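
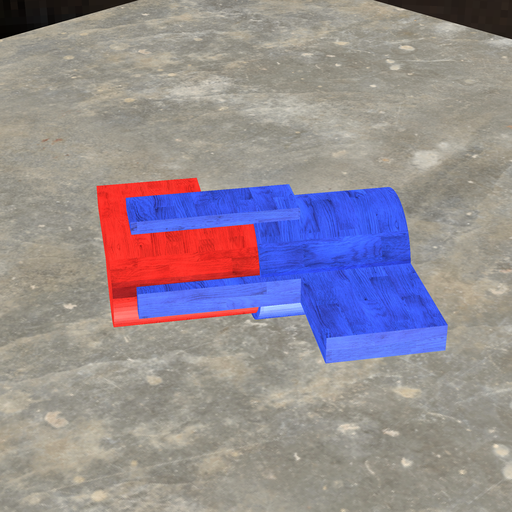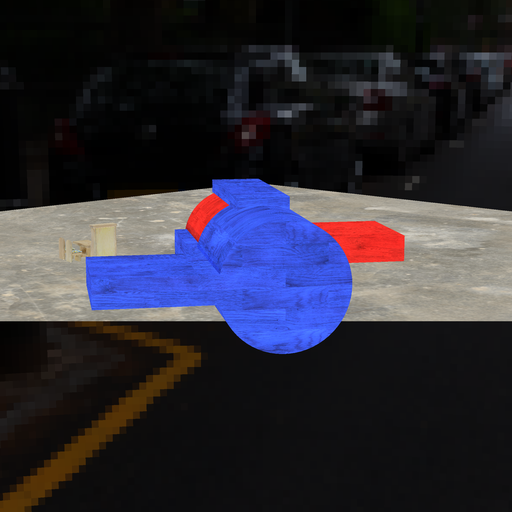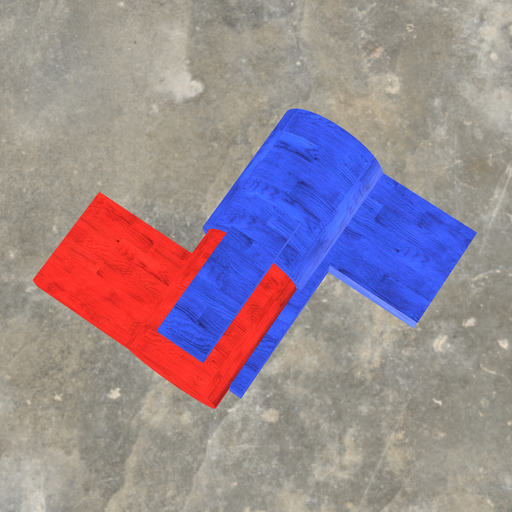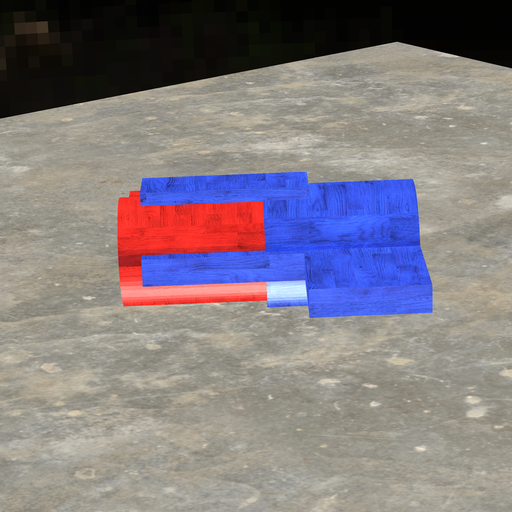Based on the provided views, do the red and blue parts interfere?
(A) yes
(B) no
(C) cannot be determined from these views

(A) yes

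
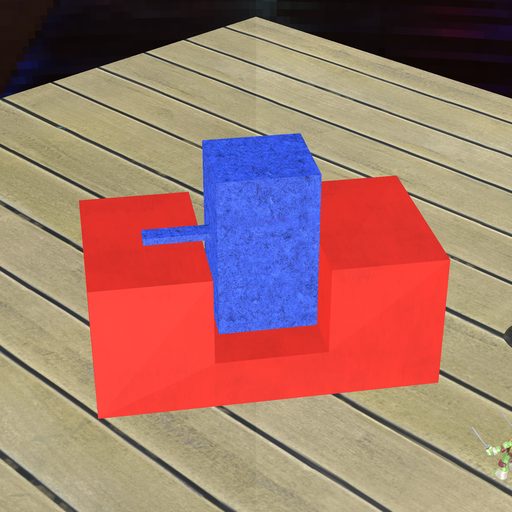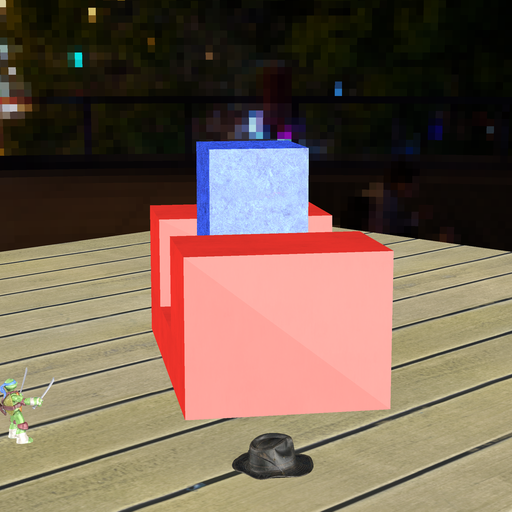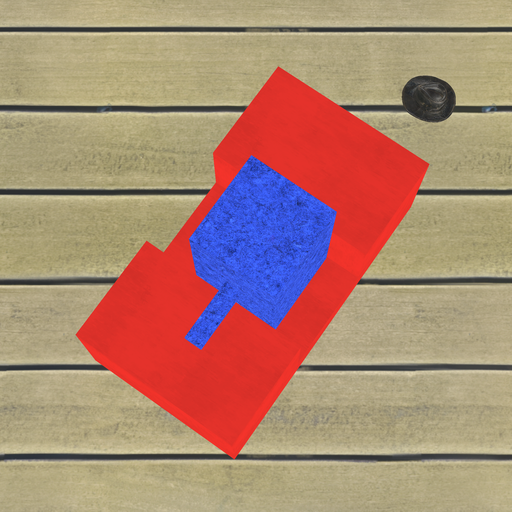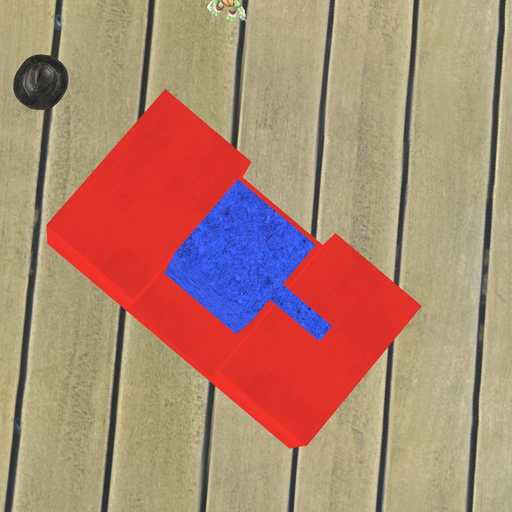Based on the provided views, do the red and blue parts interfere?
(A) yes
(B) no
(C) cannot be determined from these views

(B) no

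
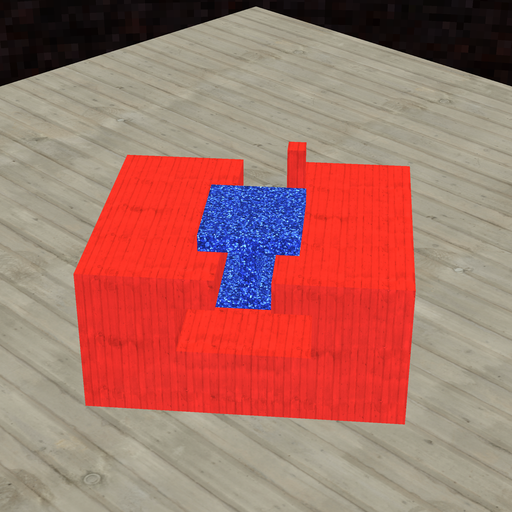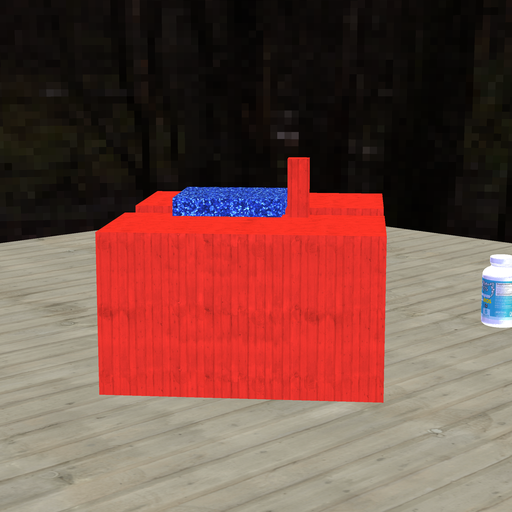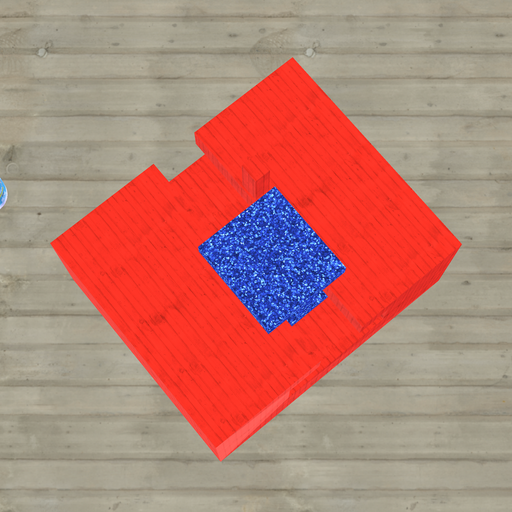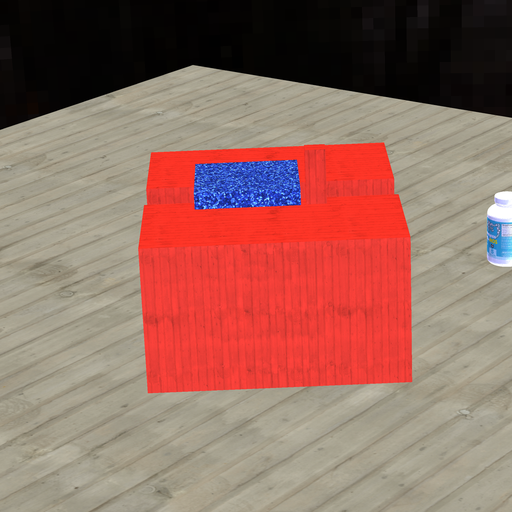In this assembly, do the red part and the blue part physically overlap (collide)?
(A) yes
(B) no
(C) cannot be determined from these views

(B) no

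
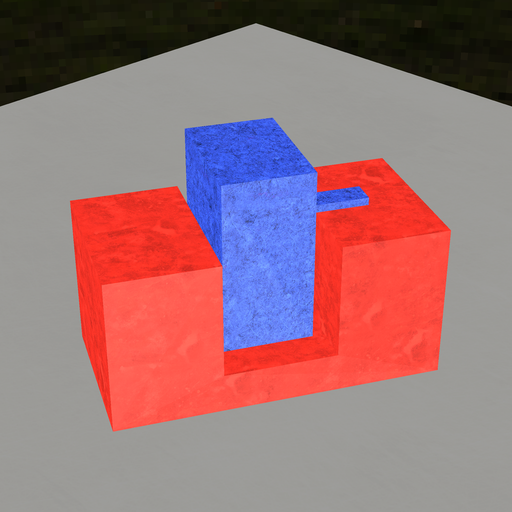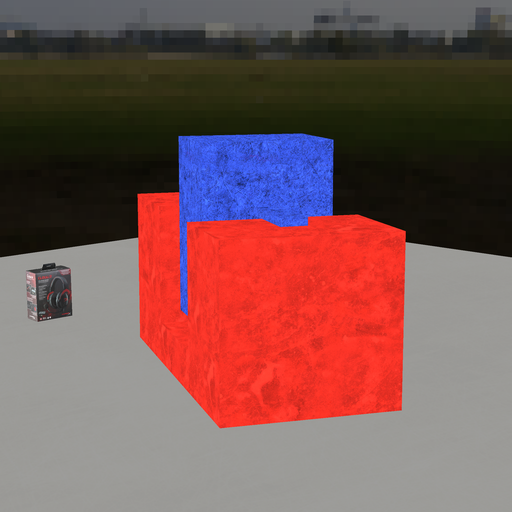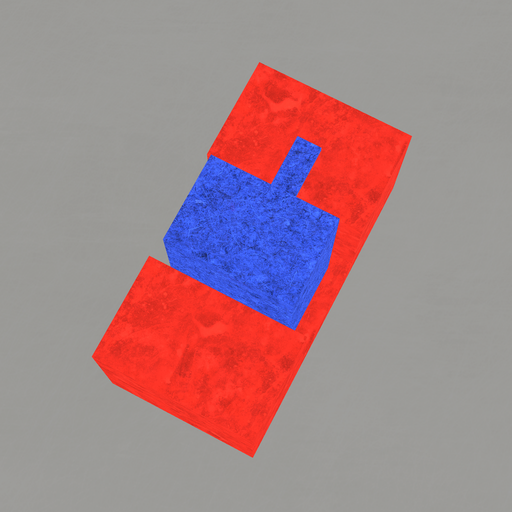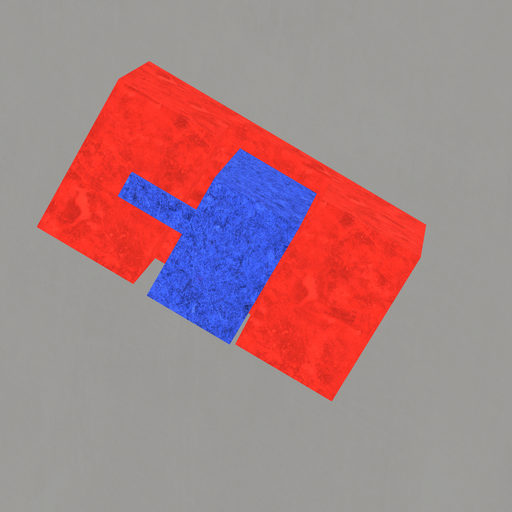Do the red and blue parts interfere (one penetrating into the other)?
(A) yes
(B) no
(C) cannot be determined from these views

(B) no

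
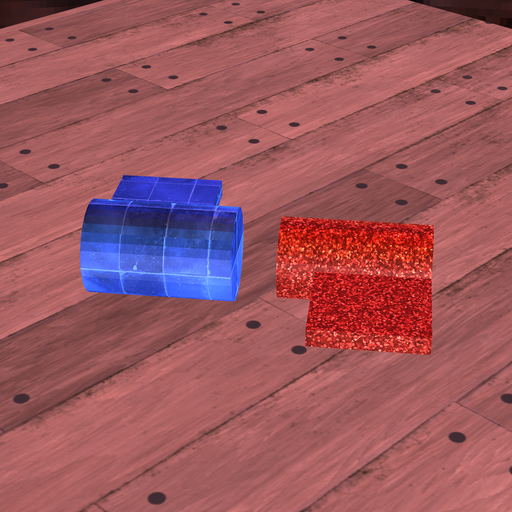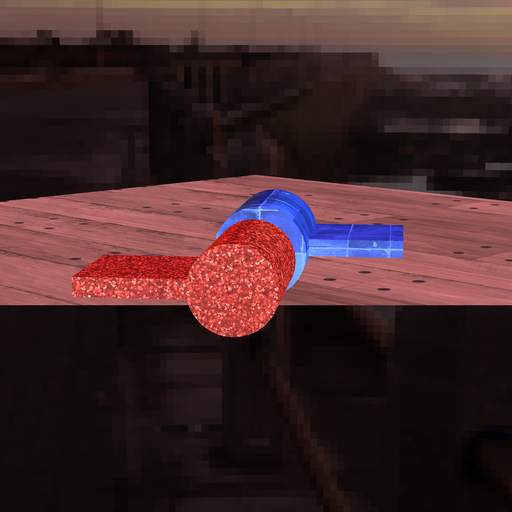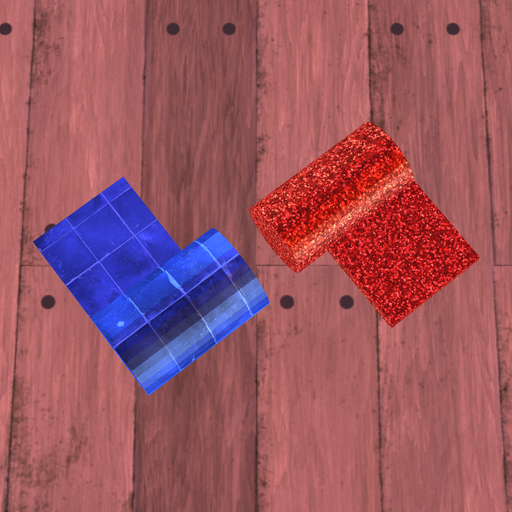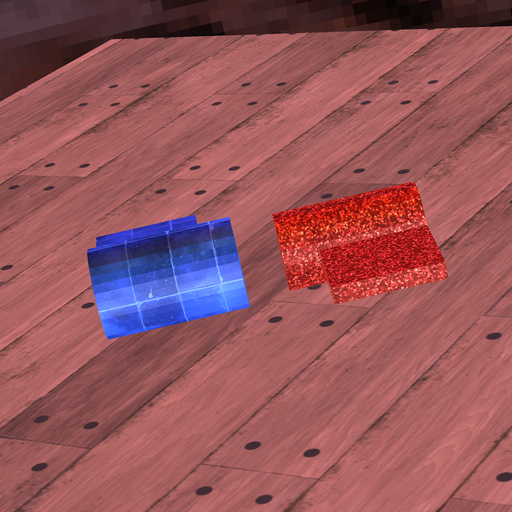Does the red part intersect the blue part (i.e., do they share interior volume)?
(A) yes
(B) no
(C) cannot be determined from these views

(B) no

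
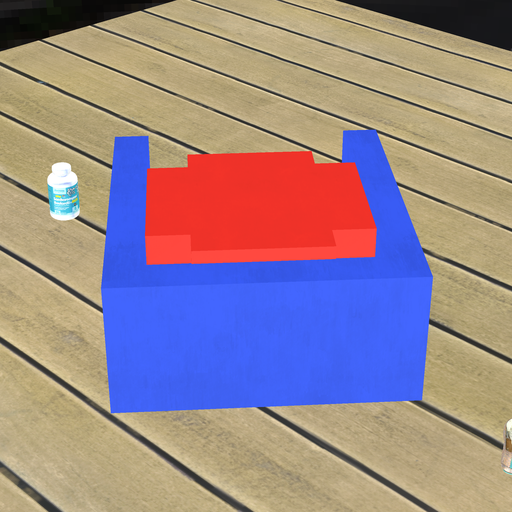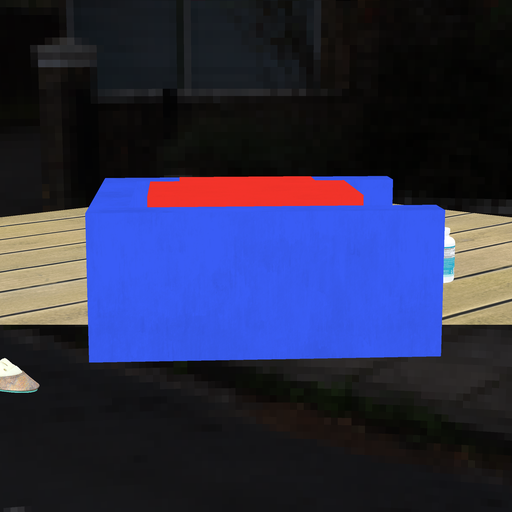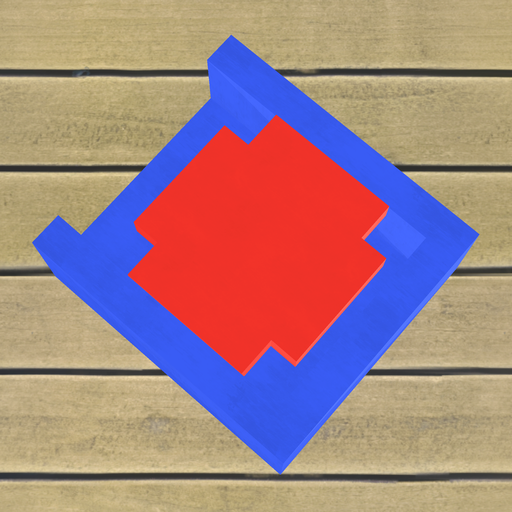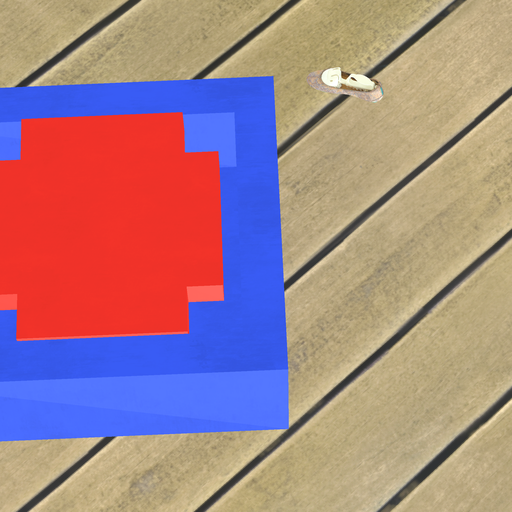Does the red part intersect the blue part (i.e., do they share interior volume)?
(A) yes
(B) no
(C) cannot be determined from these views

(B) no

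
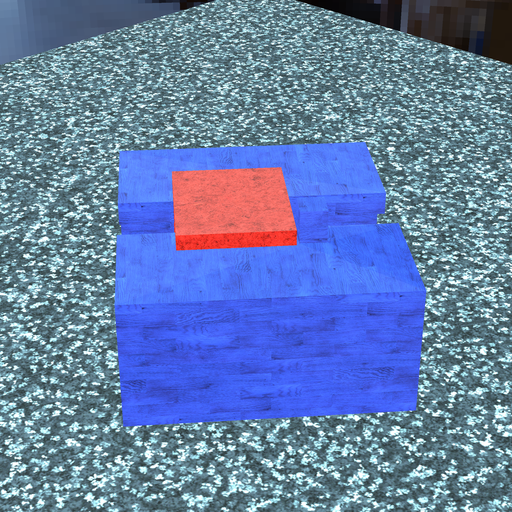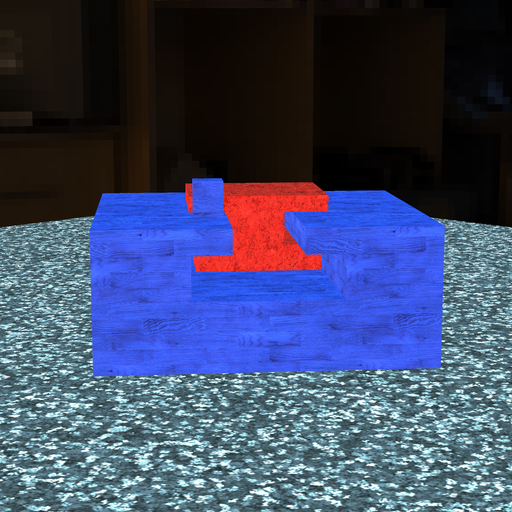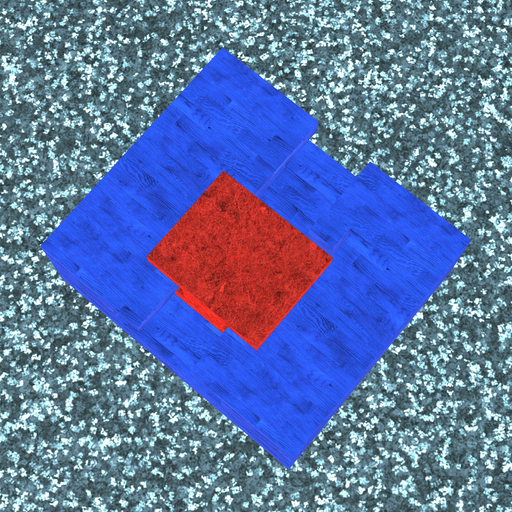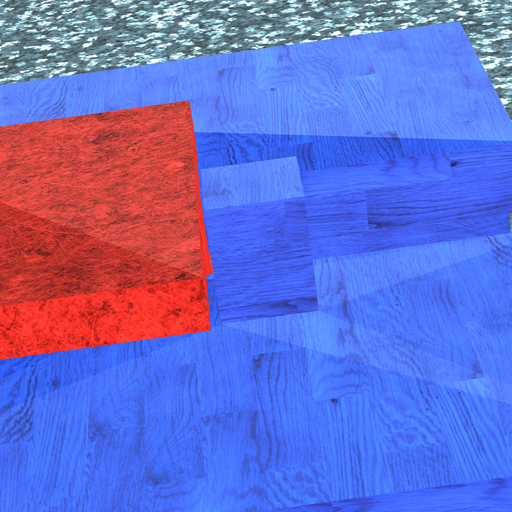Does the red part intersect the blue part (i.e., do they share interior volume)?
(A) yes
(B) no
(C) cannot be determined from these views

(B) no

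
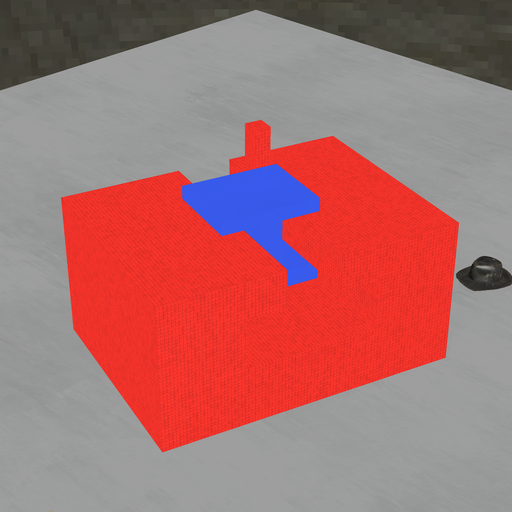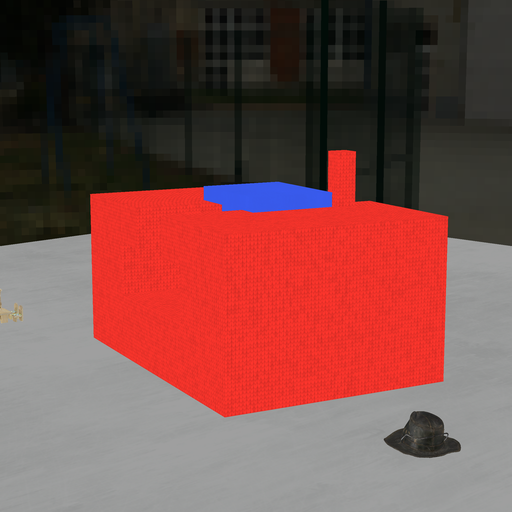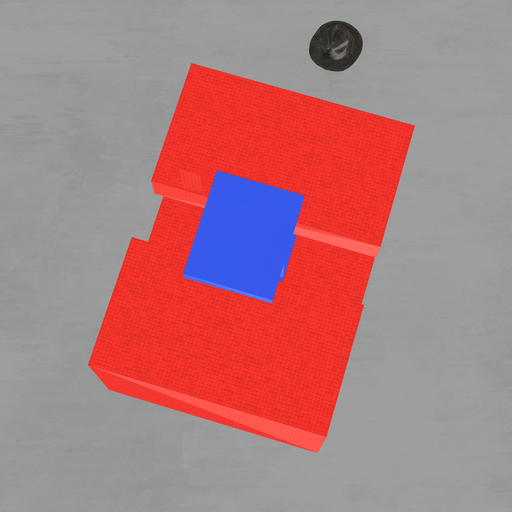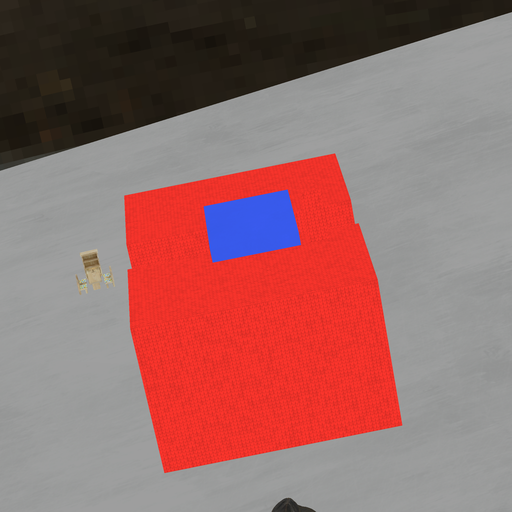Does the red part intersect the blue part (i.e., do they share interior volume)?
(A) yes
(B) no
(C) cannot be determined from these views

(B) no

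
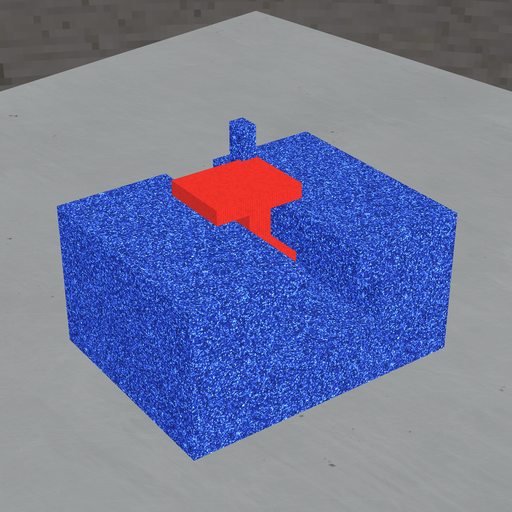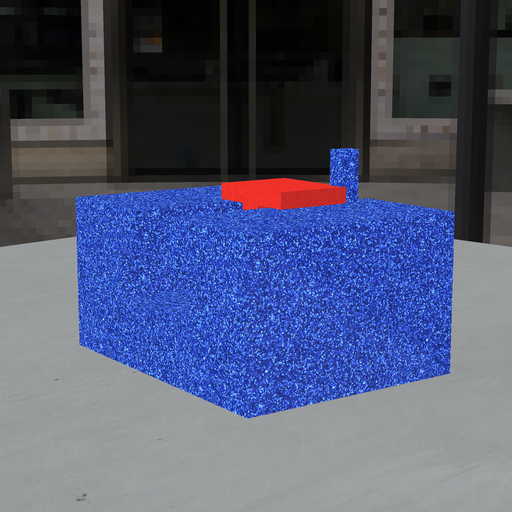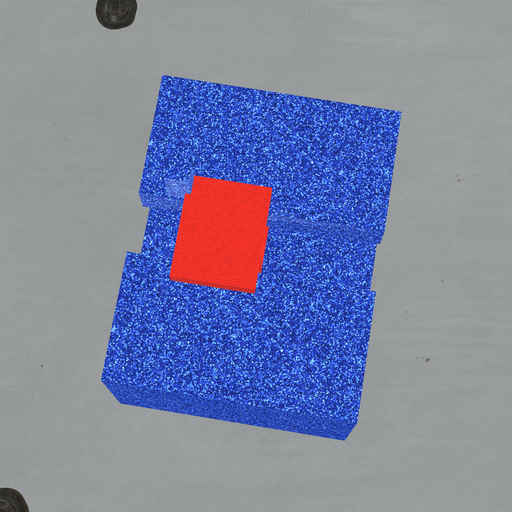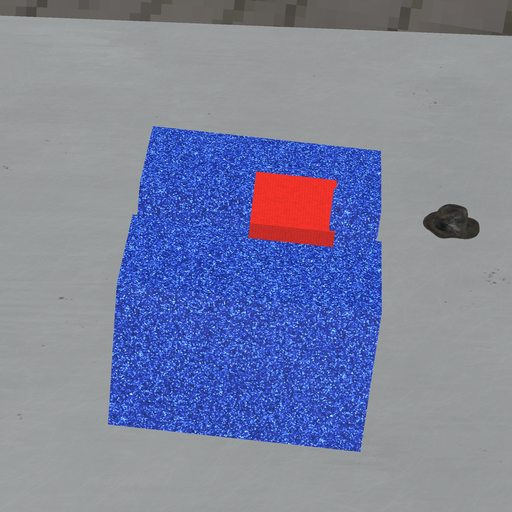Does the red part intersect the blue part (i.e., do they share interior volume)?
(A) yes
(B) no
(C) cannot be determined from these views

(A) yes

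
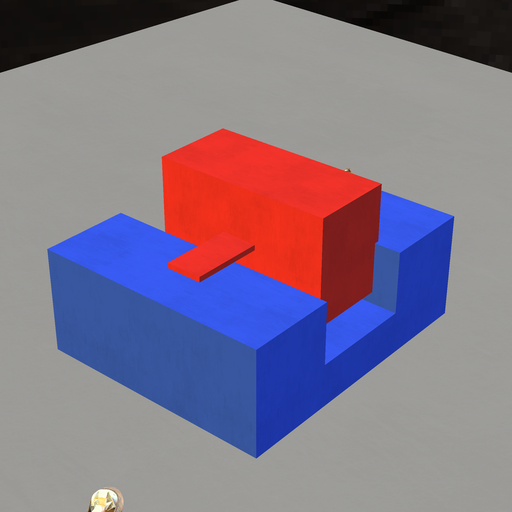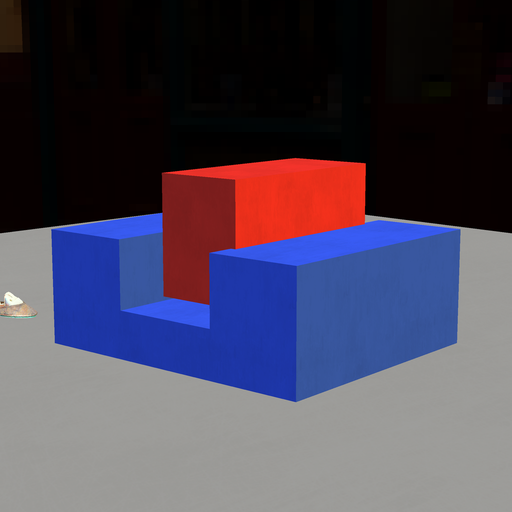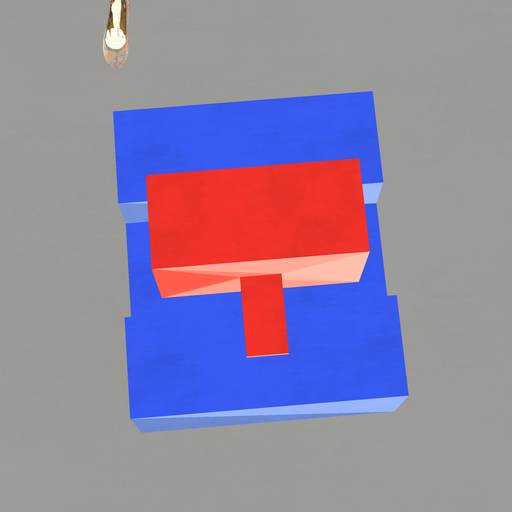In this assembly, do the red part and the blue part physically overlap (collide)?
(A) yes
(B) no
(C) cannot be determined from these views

(C) cannot be determined from these views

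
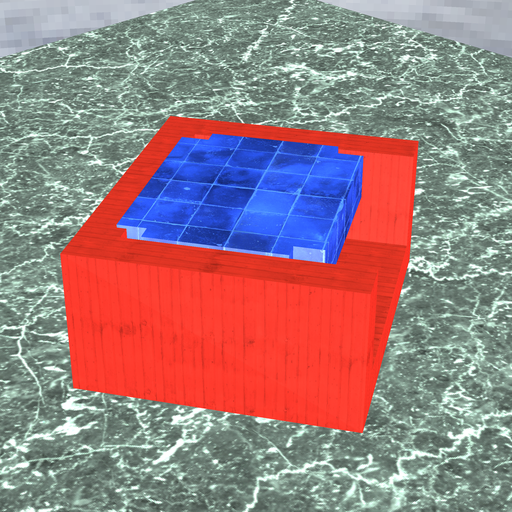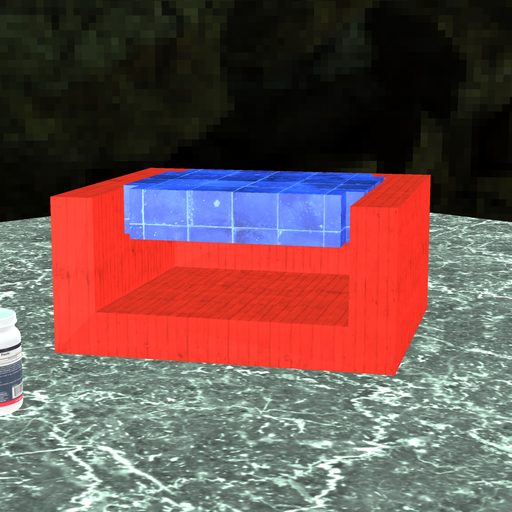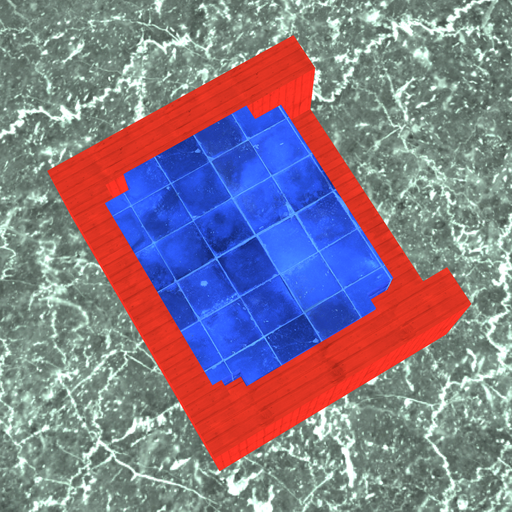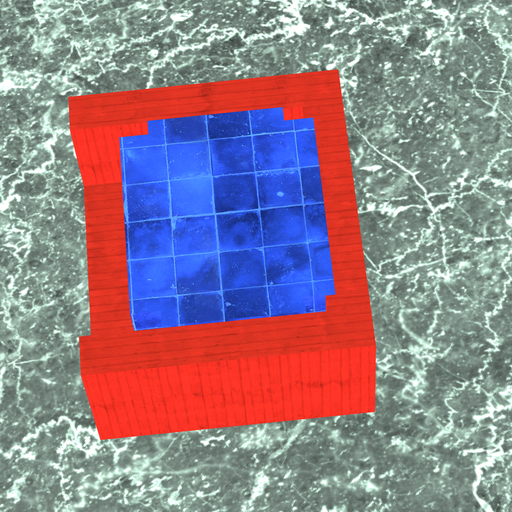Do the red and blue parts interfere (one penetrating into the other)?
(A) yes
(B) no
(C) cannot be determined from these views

(A) yes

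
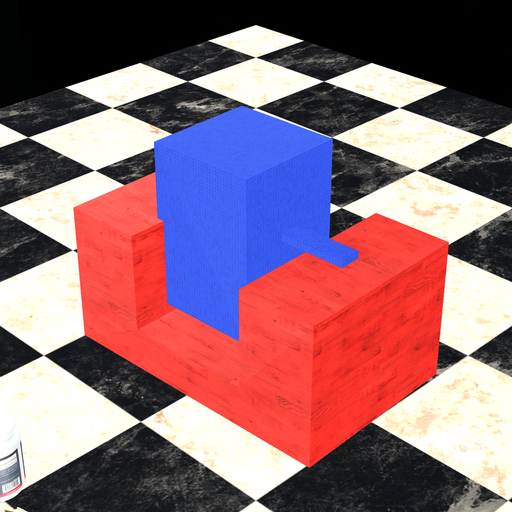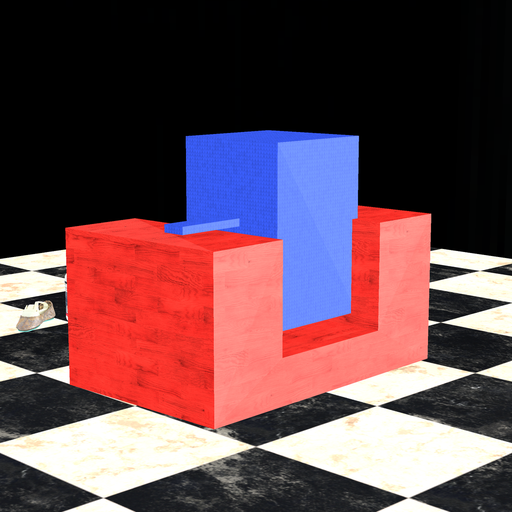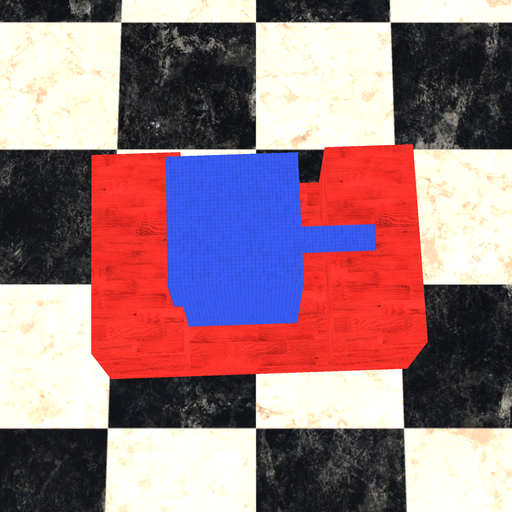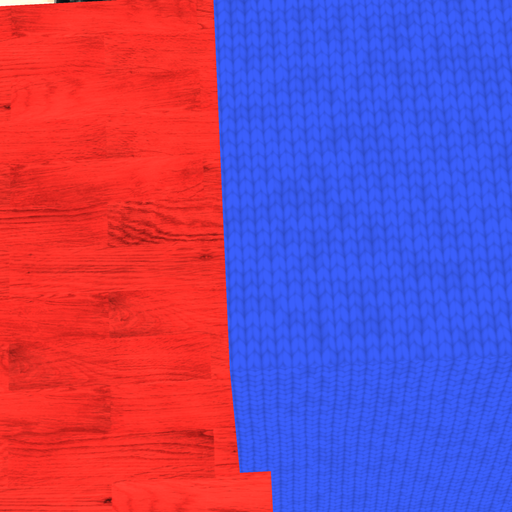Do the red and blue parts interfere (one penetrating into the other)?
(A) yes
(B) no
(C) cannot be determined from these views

(A) yes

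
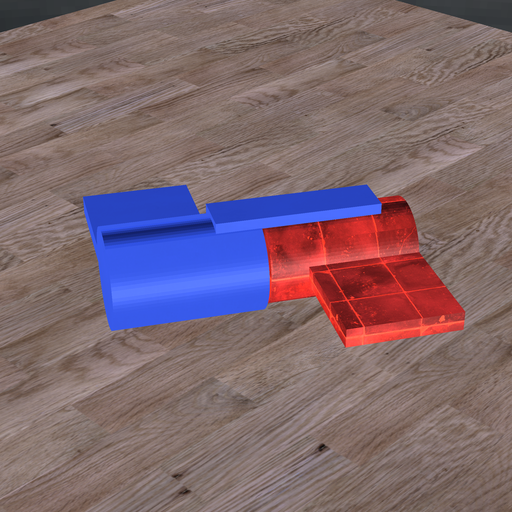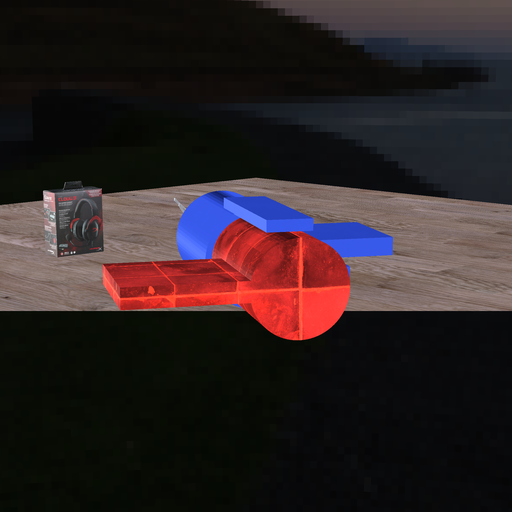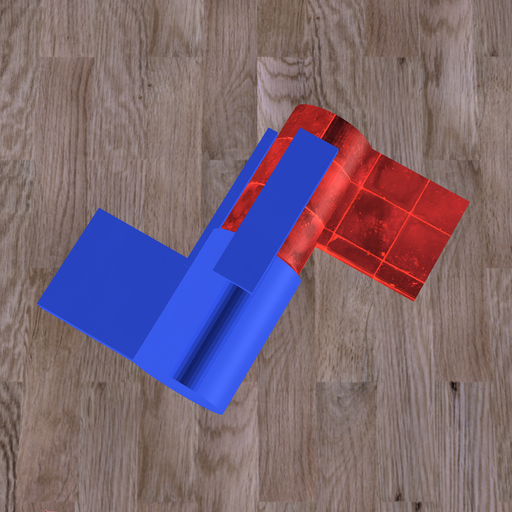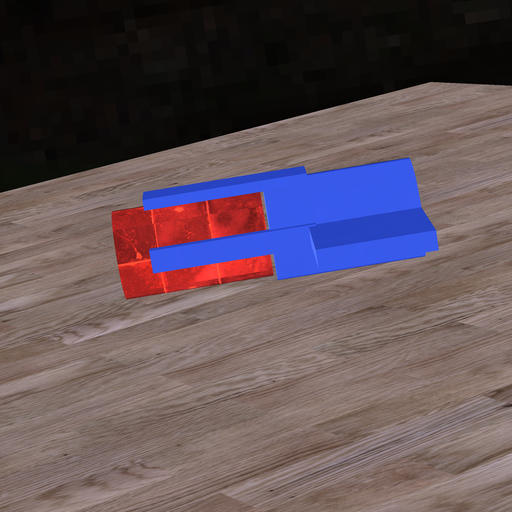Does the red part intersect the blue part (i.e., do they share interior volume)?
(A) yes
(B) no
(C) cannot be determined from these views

(B) no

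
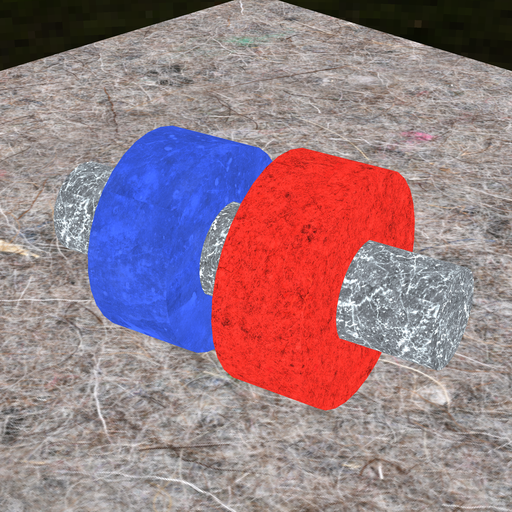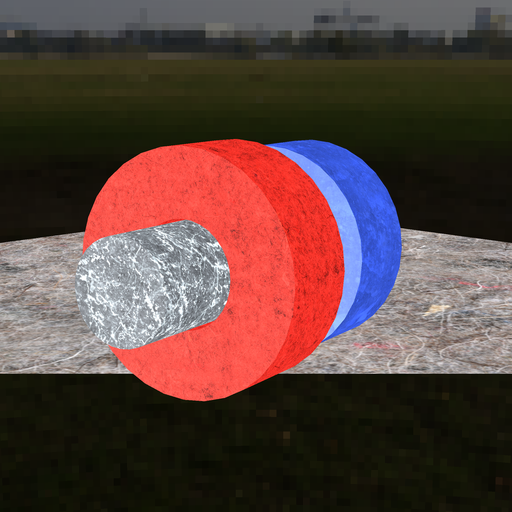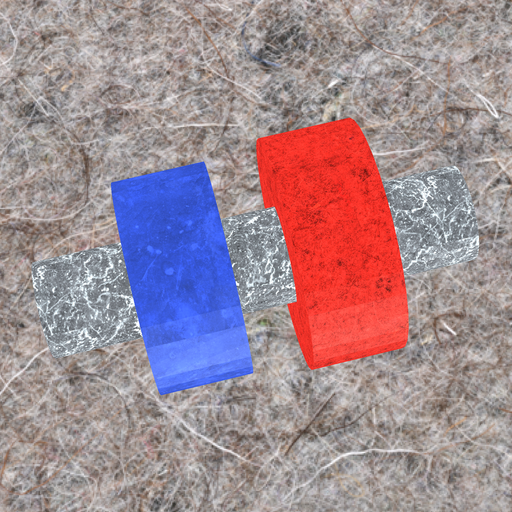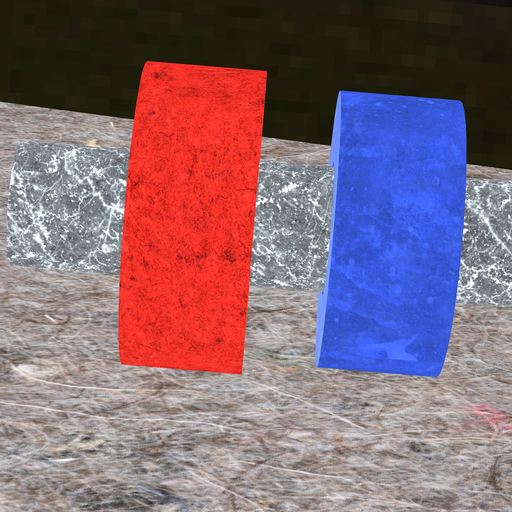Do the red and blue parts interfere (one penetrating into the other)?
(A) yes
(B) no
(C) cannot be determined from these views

(B) no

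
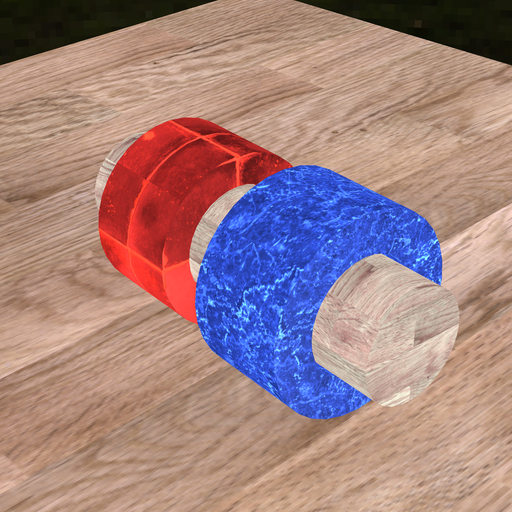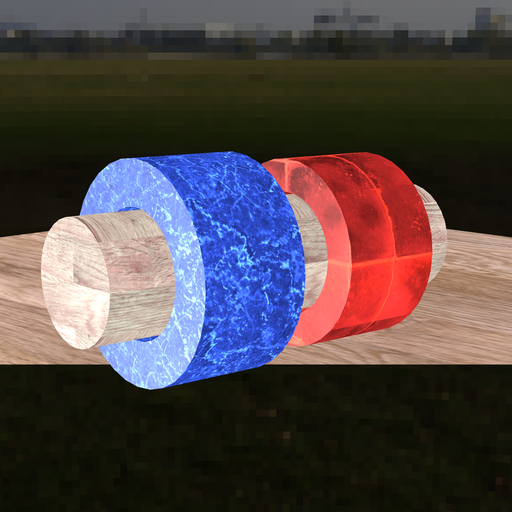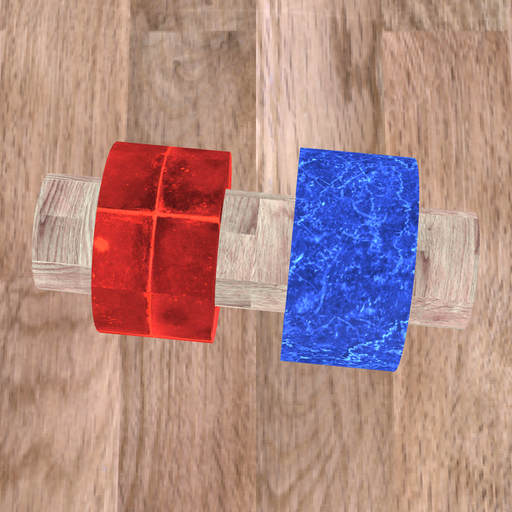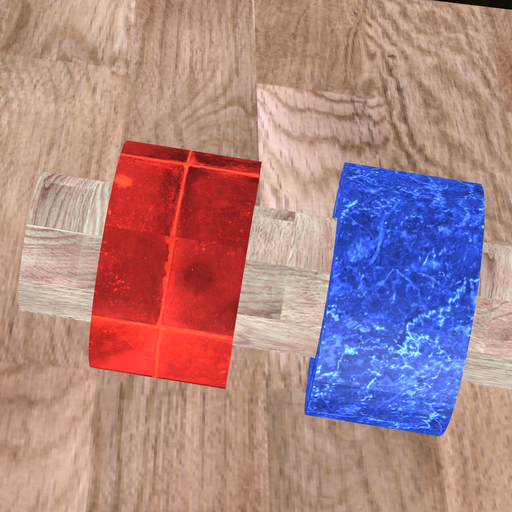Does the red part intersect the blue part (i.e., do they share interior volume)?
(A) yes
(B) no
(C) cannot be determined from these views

(B) no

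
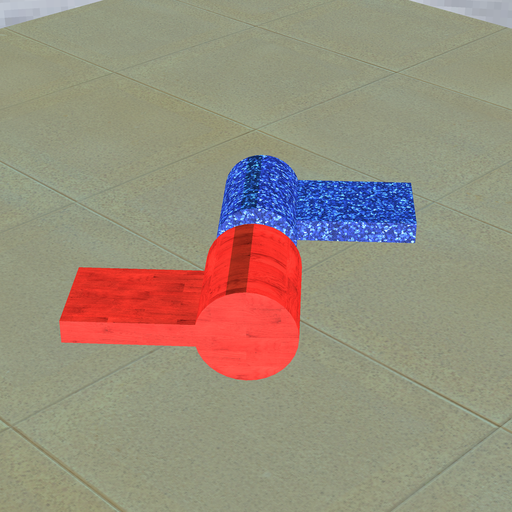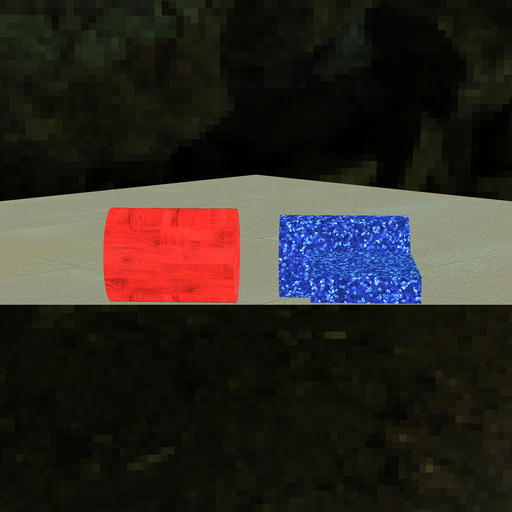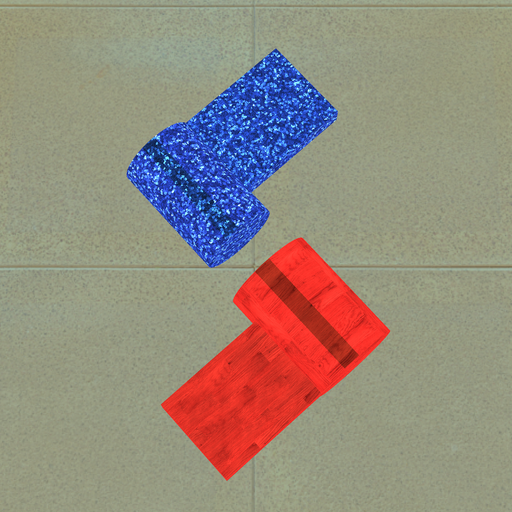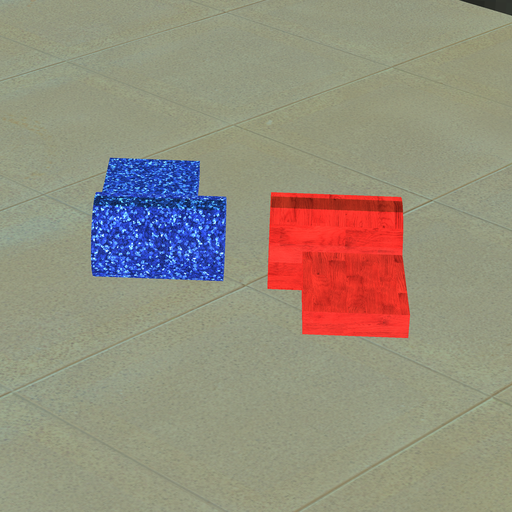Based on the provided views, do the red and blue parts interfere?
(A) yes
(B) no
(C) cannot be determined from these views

(B) no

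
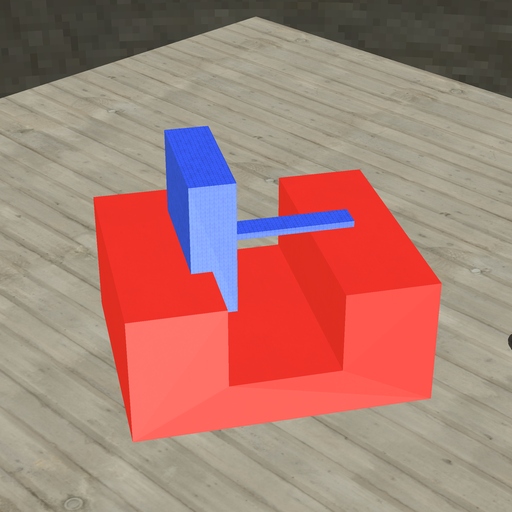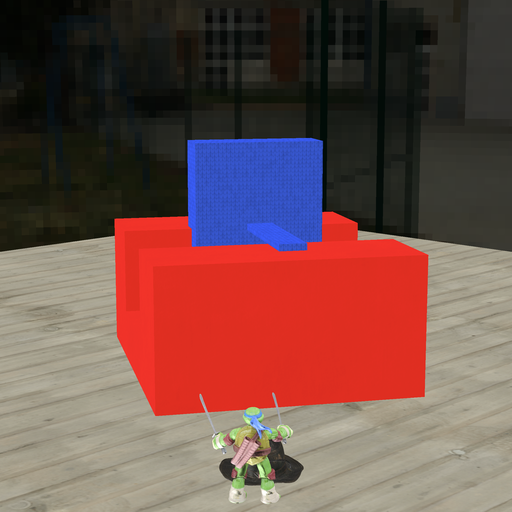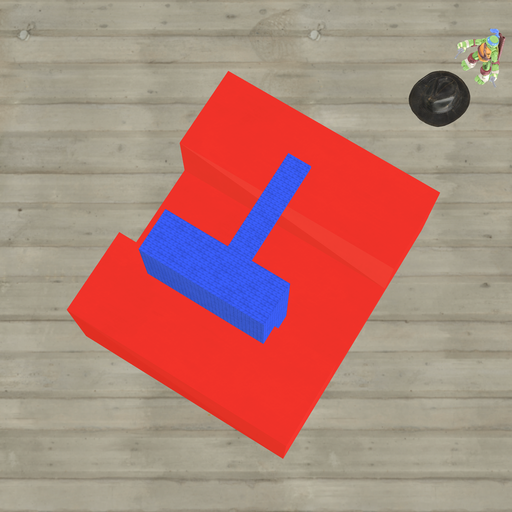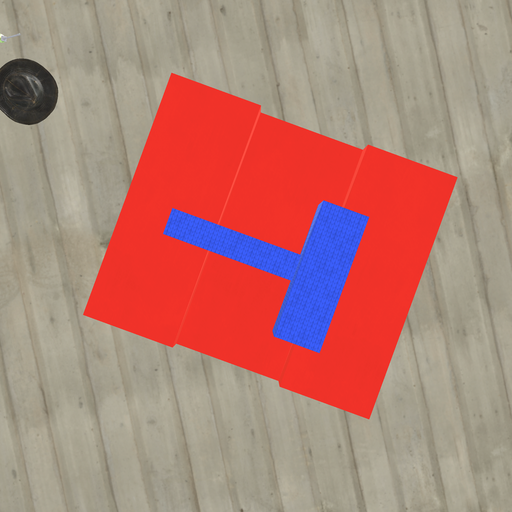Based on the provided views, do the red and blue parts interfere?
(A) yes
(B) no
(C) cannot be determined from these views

(A) yes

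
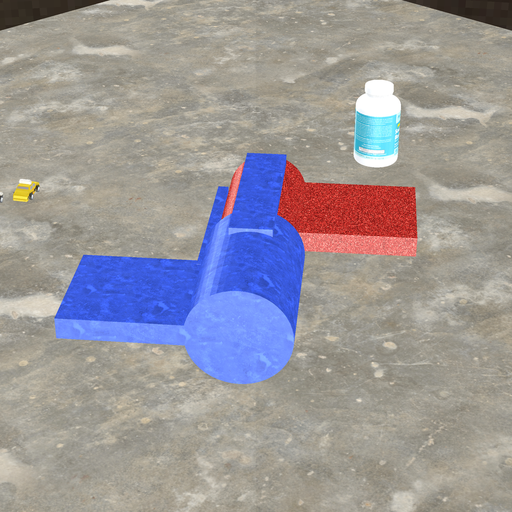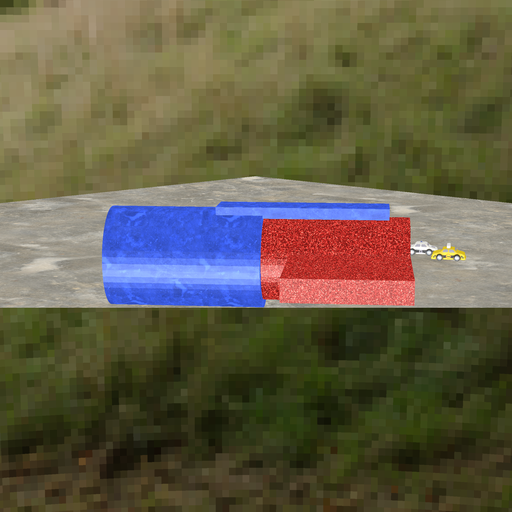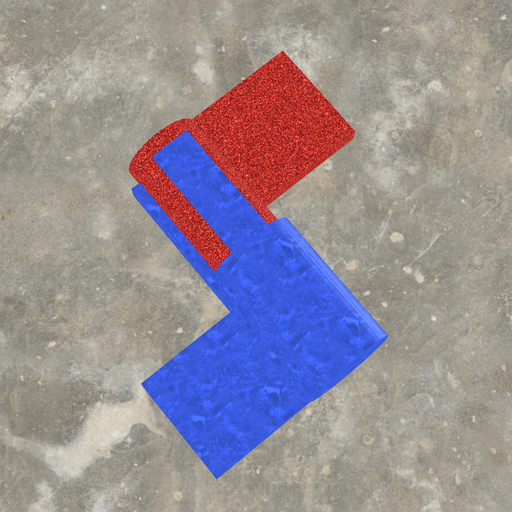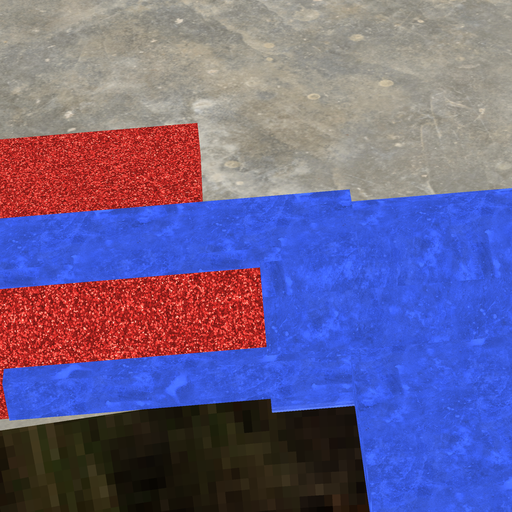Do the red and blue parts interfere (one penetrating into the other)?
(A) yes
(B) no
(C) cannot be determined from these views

(A) yes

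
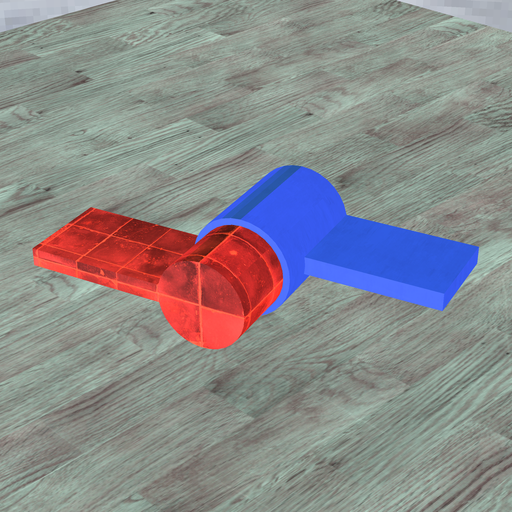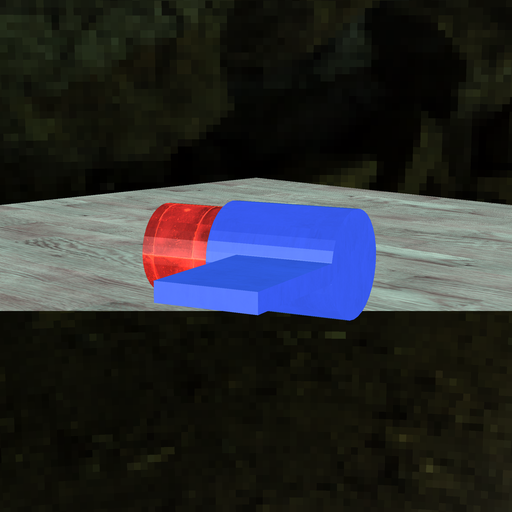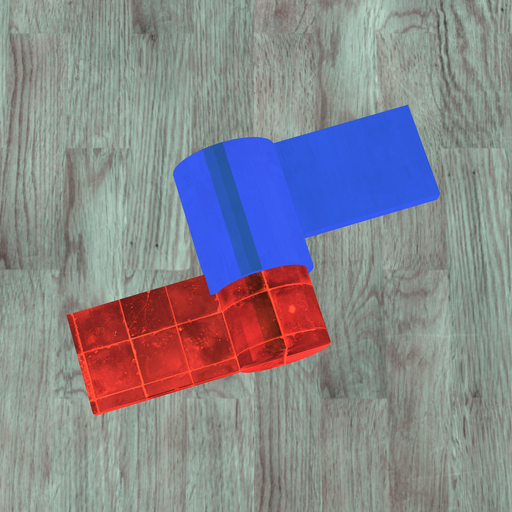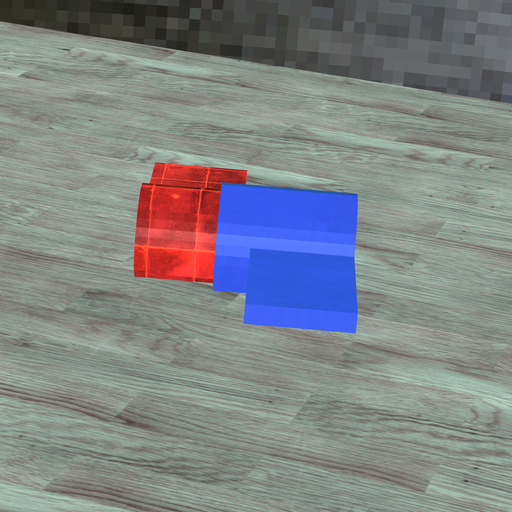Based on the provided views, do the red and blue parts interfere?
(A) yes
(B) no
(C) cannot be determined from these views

(A) yes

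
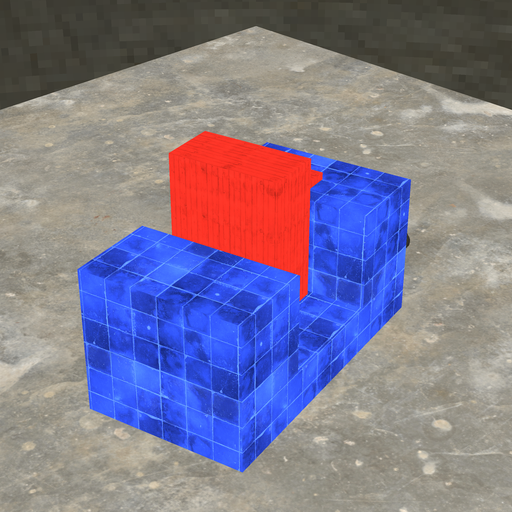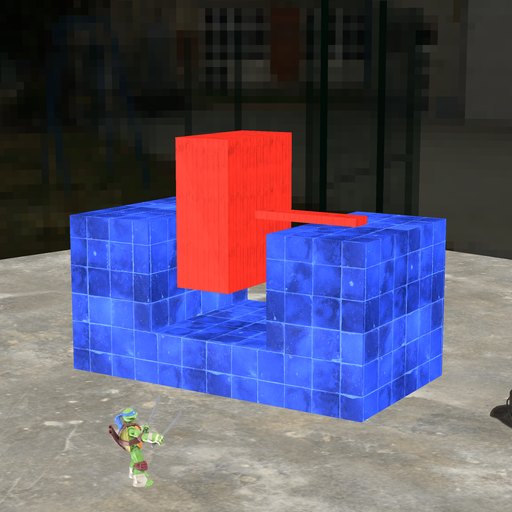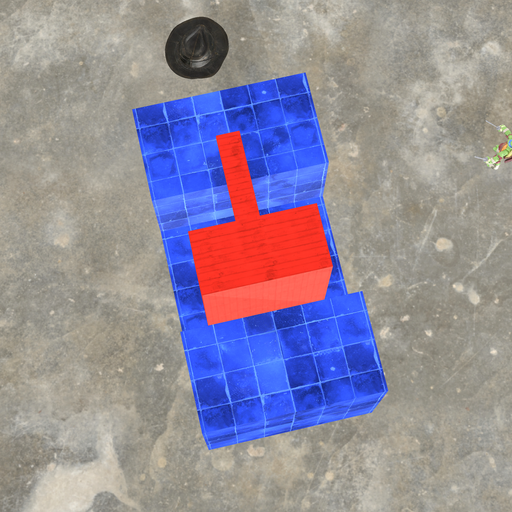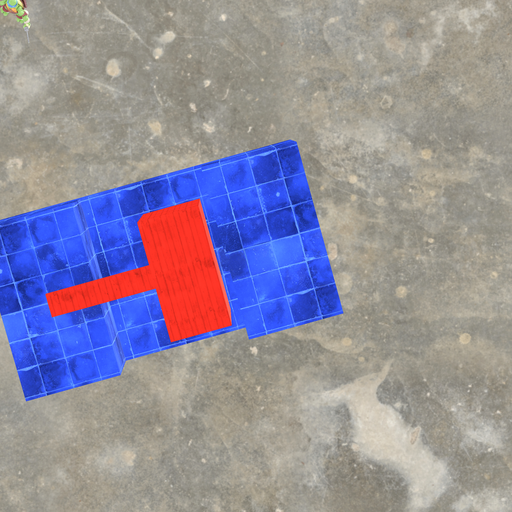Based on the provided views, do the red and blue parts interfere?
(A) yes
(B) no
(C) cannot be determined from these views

(B) no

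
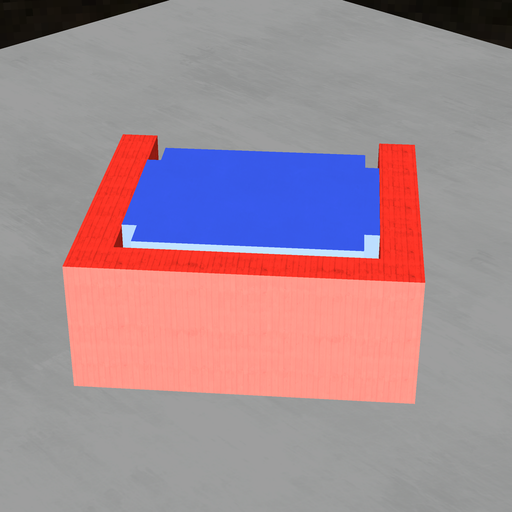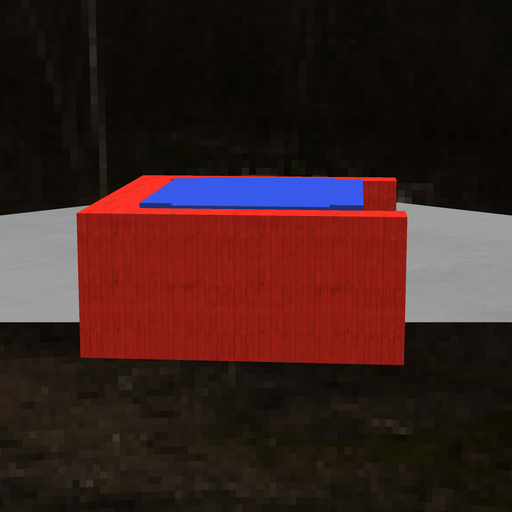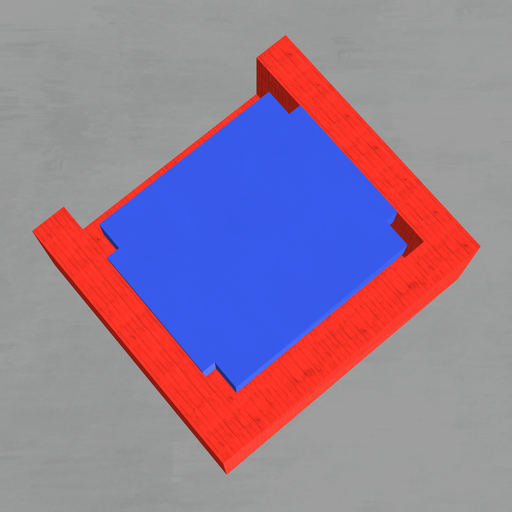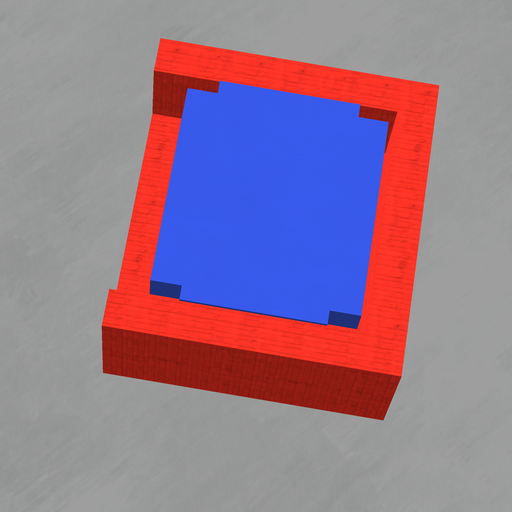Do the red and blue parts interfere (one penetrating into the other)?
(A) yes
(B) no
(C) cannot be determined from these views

(B) no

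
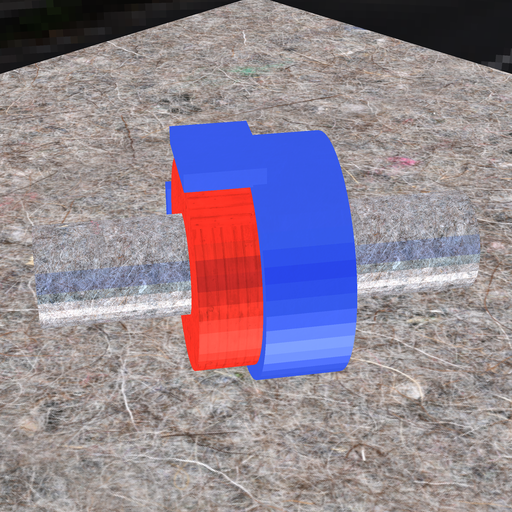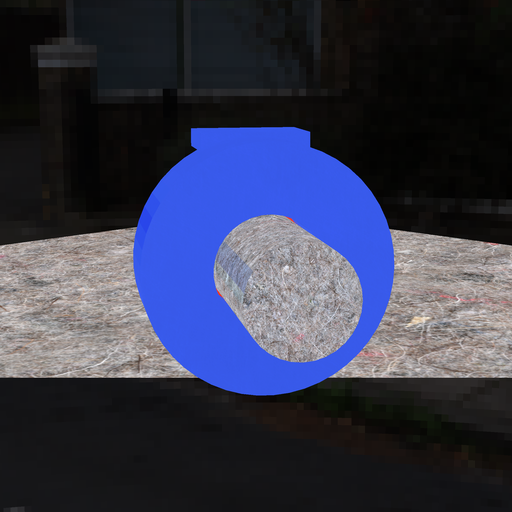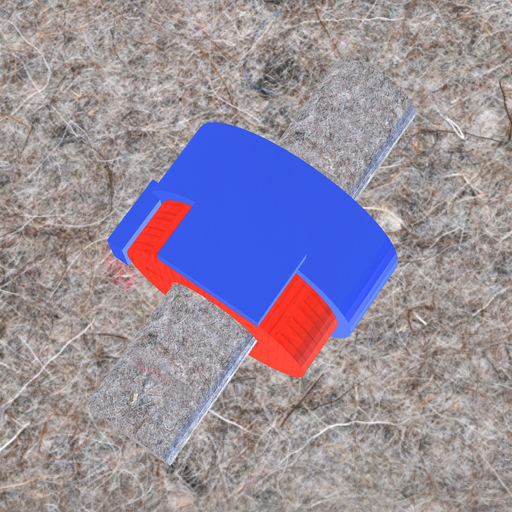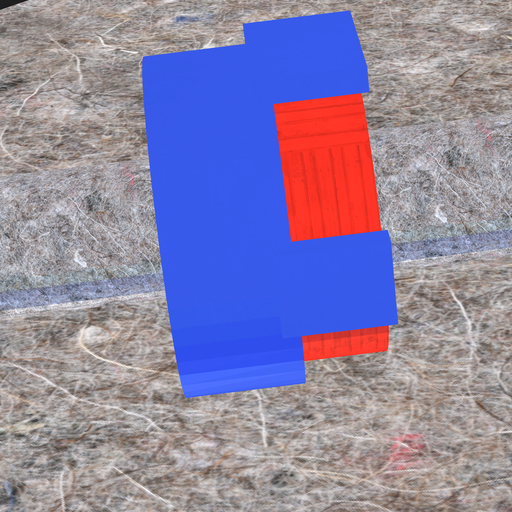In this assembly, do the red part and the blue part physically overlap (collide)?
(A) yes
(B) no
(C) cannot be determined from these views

(A) yes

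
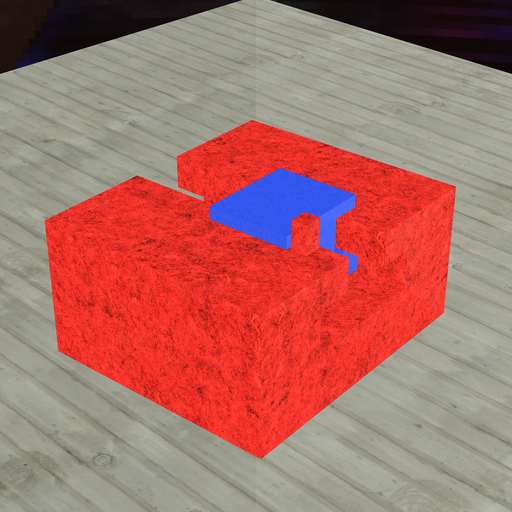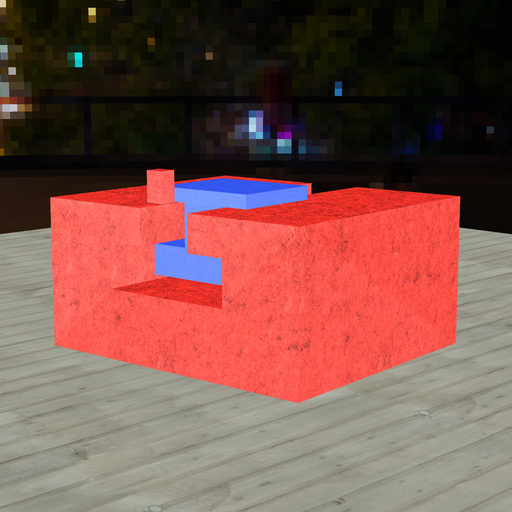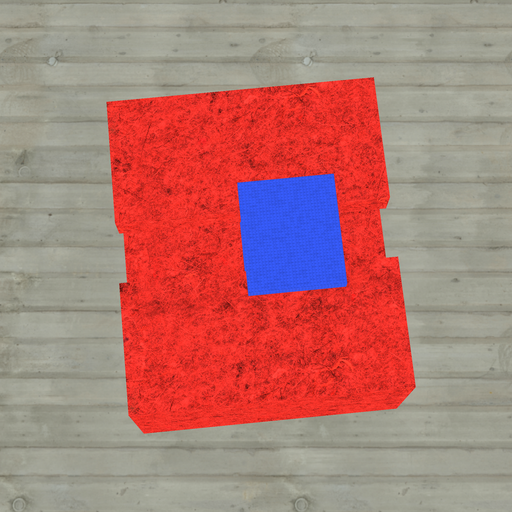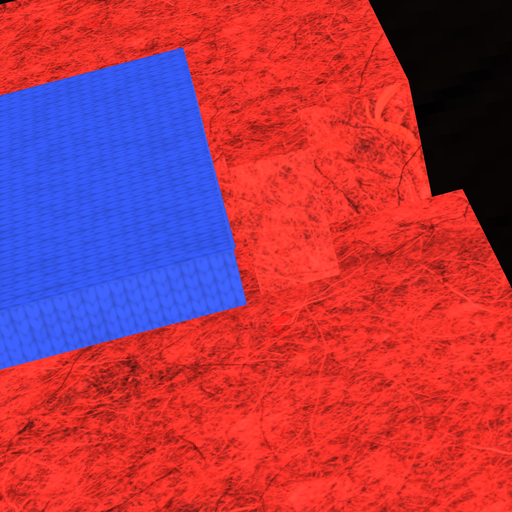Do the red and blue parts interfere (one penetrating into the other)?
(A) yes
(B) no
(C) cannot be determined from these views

(B) no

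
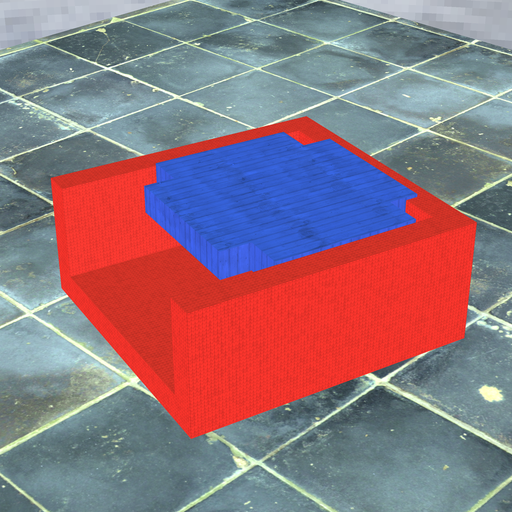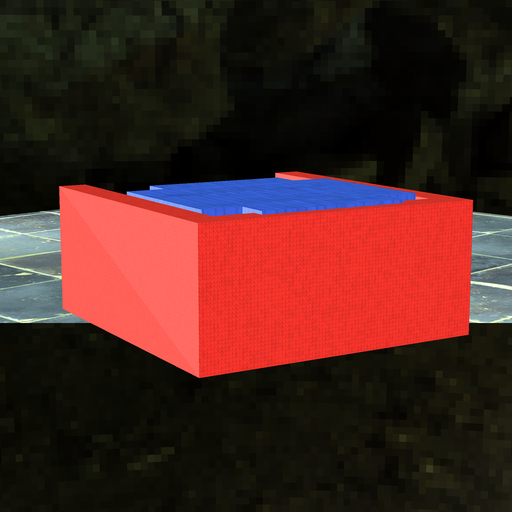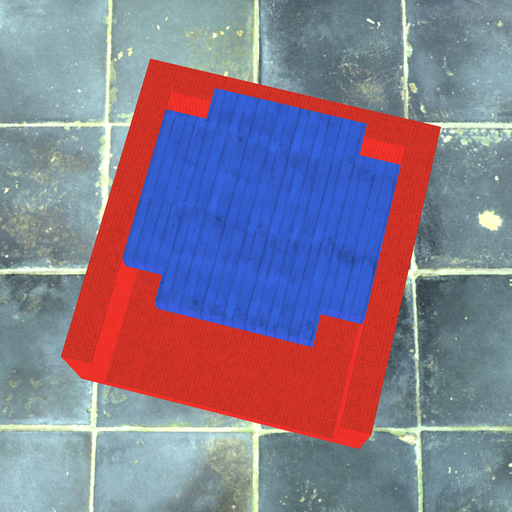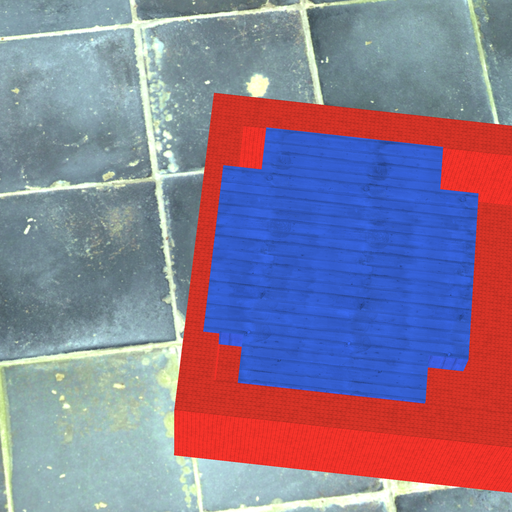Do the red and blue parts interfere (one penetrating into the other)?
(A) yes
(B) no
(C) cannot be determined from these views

(A) yes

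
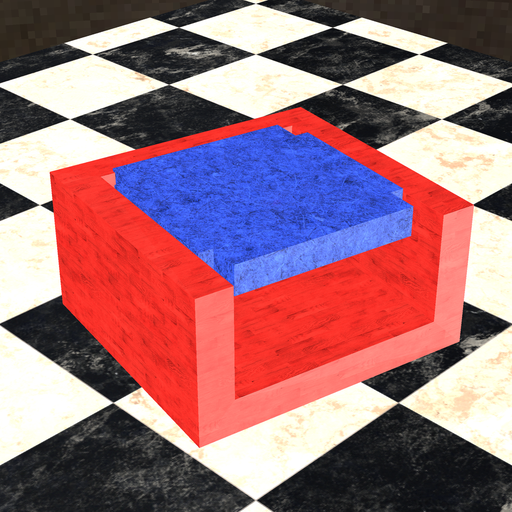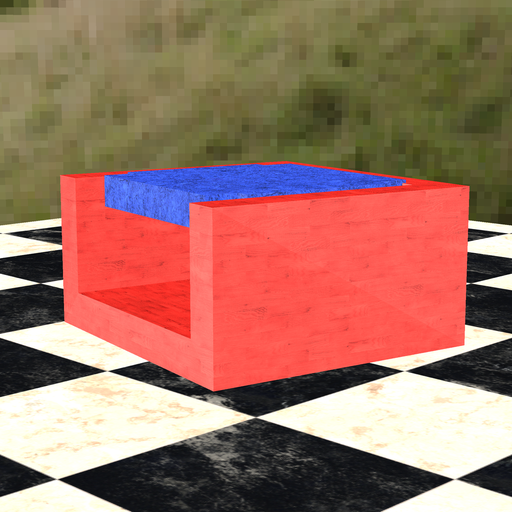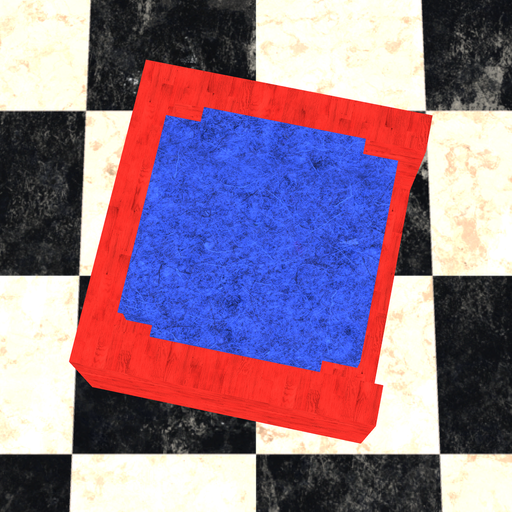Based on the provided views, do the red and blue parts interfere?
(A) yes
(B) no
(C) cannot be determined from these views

(A) yes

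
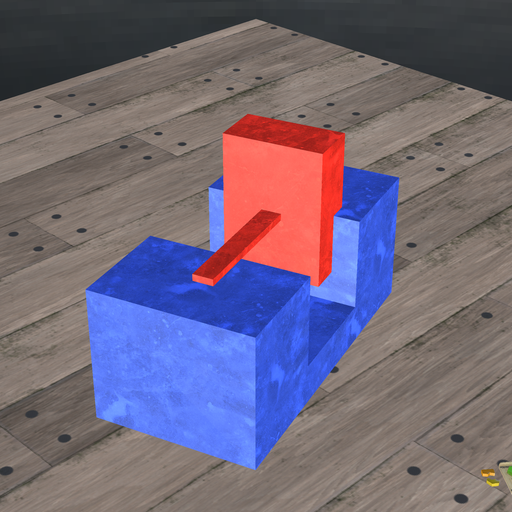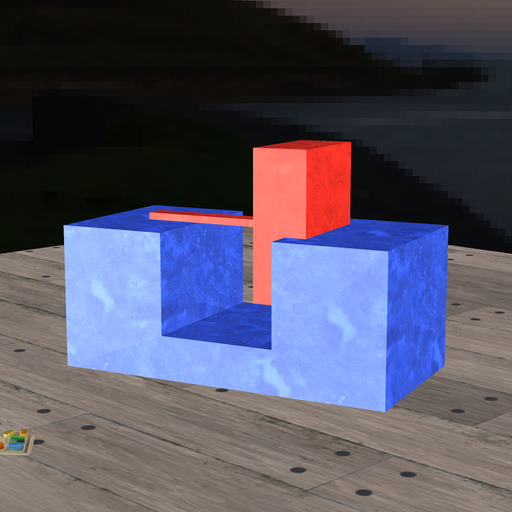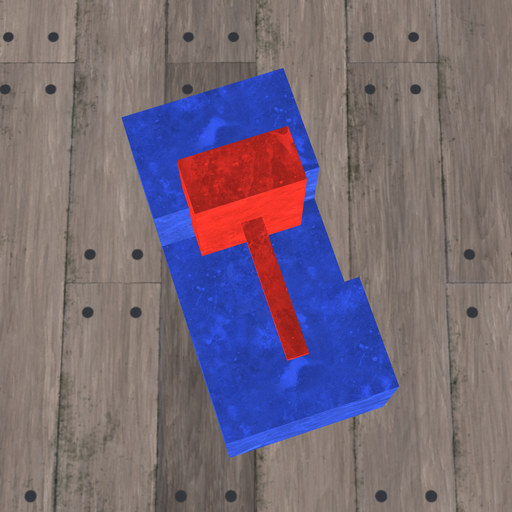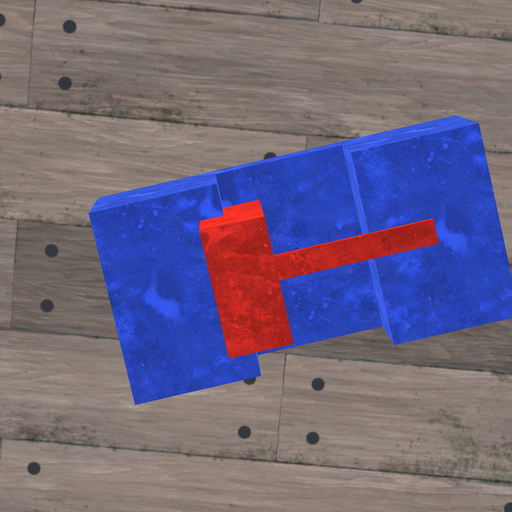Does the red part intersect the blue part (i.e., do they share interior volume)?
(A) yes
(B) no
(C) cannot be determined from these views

(A) yes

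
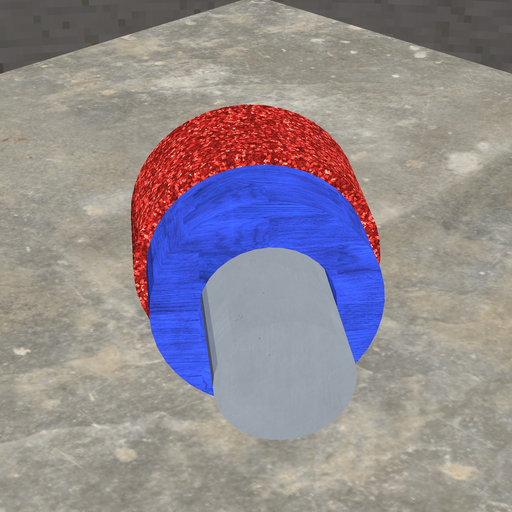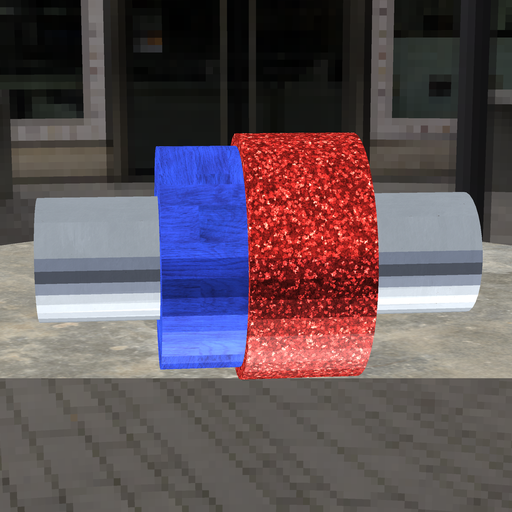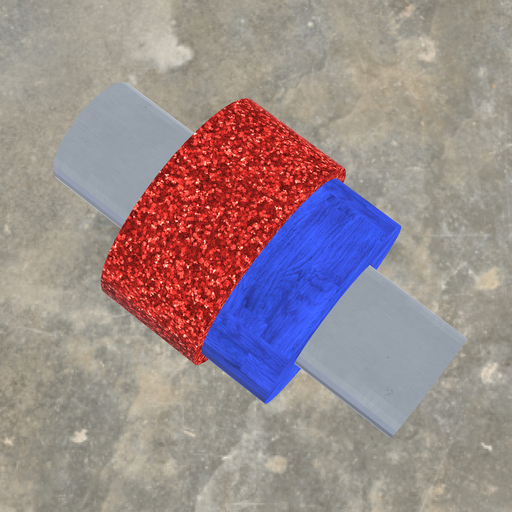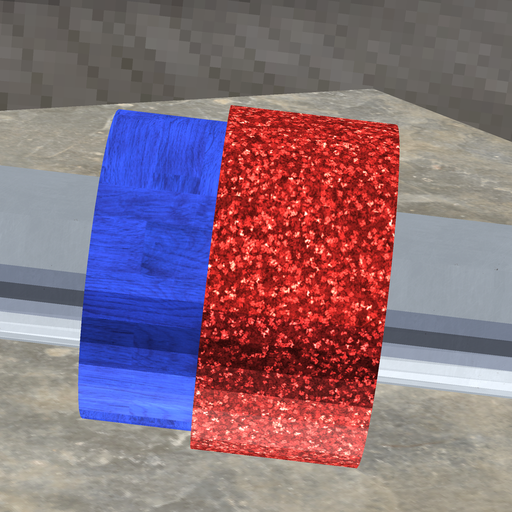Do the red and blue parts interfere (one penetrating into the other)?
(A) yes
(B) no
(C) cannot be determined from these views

(A) yes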